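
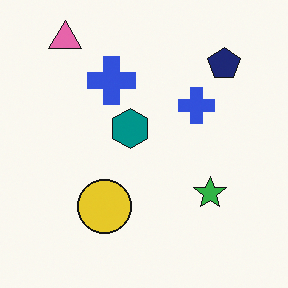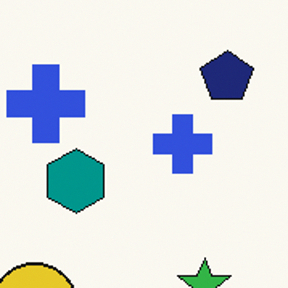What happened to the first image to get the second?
The second image is the first cropped slightly and scaled back up.

The visible shapes are larger and the field of view is narrower; shapes near the original edges may be partly or wholly outside the frame — a crop-and-rescale.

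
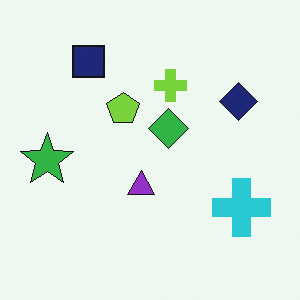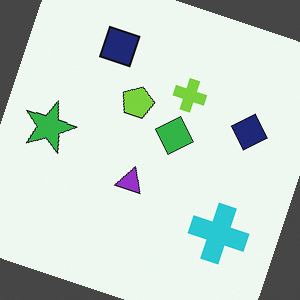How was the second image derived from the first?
This is the original image rotated clockwise by a clearly visible amount.

Every shape is tilted by the same angle and the image corners show triangular fill wedges — a whole-image rotation by a non-right angle.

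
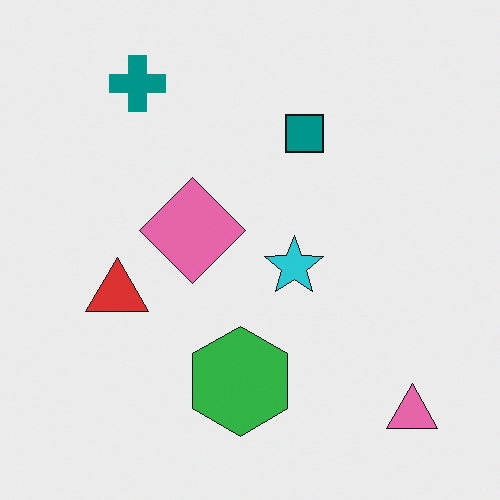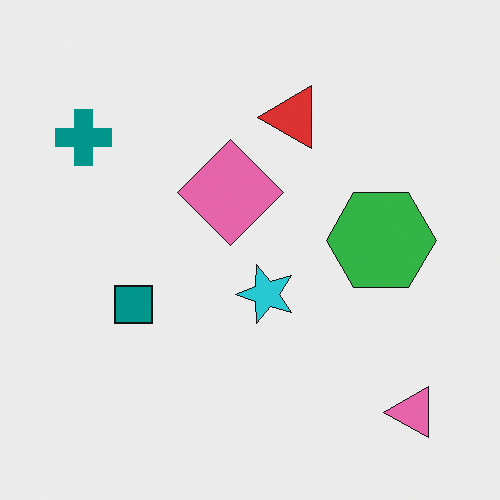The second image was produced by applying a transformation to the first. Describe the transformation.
This is the original image transposed (reflected across the top-left ↔ bottom-right diagonal).

Shapes have swapped their row and column positions — what was in the top-right is now in the bottom-left — a diagonal reflection.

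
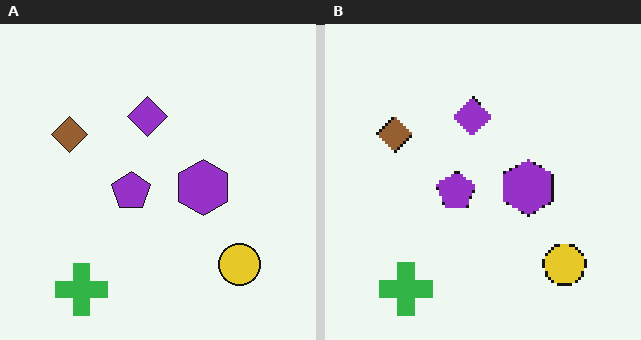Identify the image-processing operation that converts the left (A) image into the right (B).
The image was mildly pixelated.

Shapes are reduced to large square blocks; fine edges and outlines are lost — a downscale-then-upscale (mosaic) effect.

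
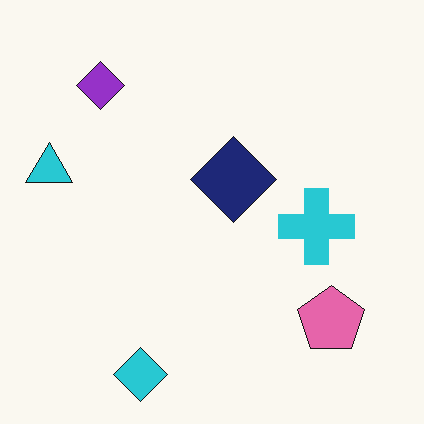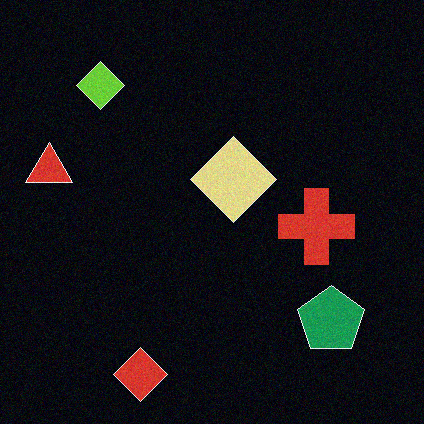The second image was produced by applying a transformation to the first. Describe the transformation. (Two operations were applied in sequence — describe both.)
The second image is the first color-inverted (negative), then degraded with light additive noise.

The light background has become dark and every shape's color is its complement — a photographic negative. Random speckle covers the whole image, including the flat background.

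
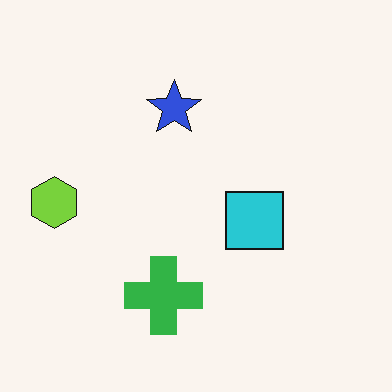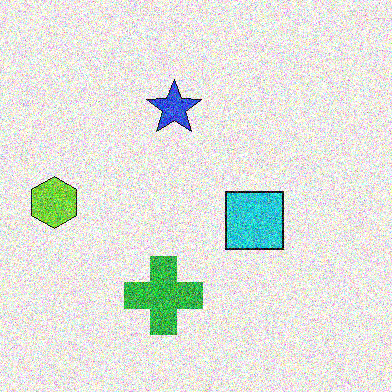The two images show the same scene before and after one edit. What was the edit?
This is the original image degraded with a thick layer of grain.

Random speckle covers the whole image, including the flat background.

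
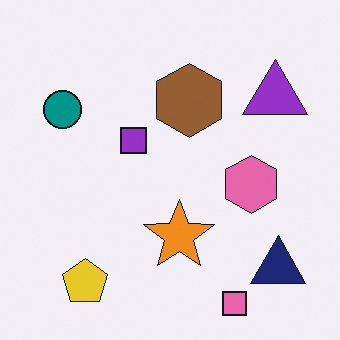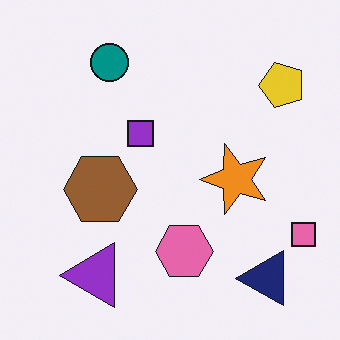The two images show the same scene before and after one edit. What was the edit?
This is the original image transposed (reflected across the top-left ↔ bottom-right diagonal).

Shapes have swapped their row and column positions — what was in the top-right is now in the bottom-left — a diagonal reflection.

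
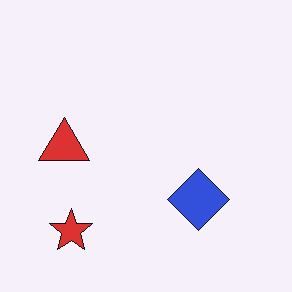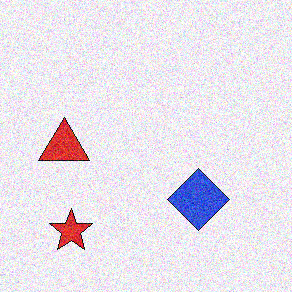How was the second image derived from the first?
It was degraded with visible gaussian noise.

Random speckle covers the whole image, including the flat background.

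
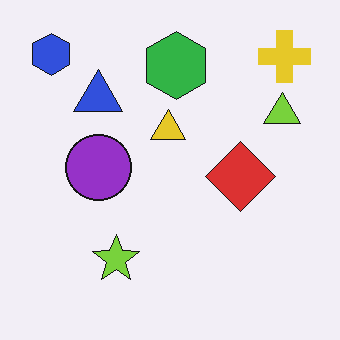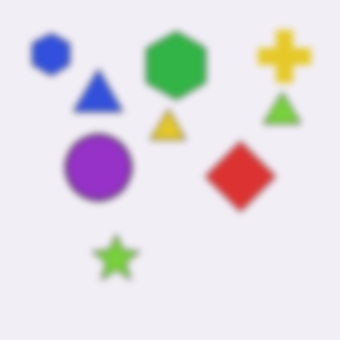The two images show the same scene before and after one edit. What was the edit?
The transformation is: noticeably gaussian-blurred.

Shape edges and outlines are uniformly softened across the whole image.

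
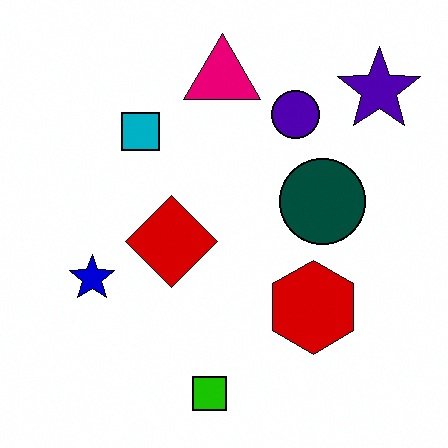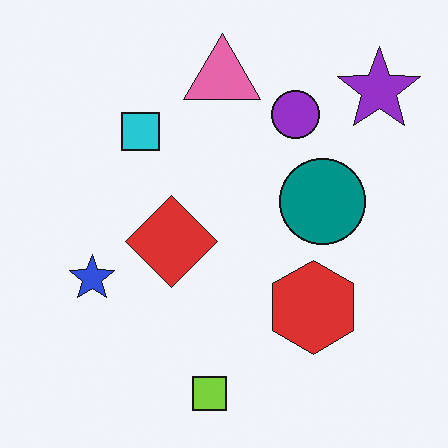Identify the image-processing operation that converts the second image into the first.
Boosted in contrast.

Tones are pushed away from mid-grey across the whole image — a global contrast change.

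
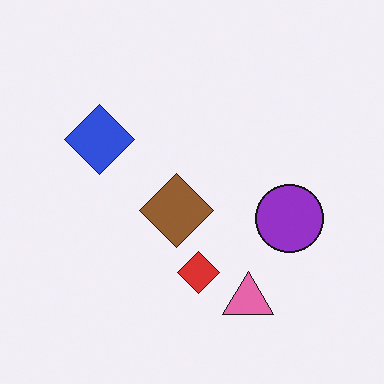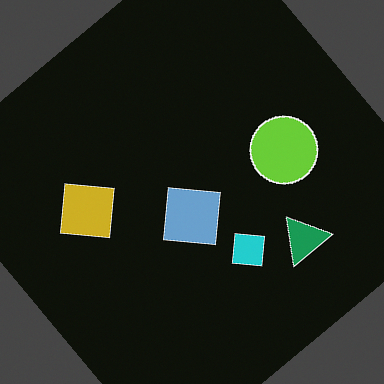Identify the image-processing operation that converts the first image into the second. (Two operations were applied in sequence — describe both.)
Color-inverted (negative), then rotated counter-clockwise by a large amount — several tens of degrees.

The light background has become dark and every shape's color is its complement — a photographic negative. Every shape is tilted by the same angle and the image corners show triangular fill wedges — a whole-image rotation by a non-right angle.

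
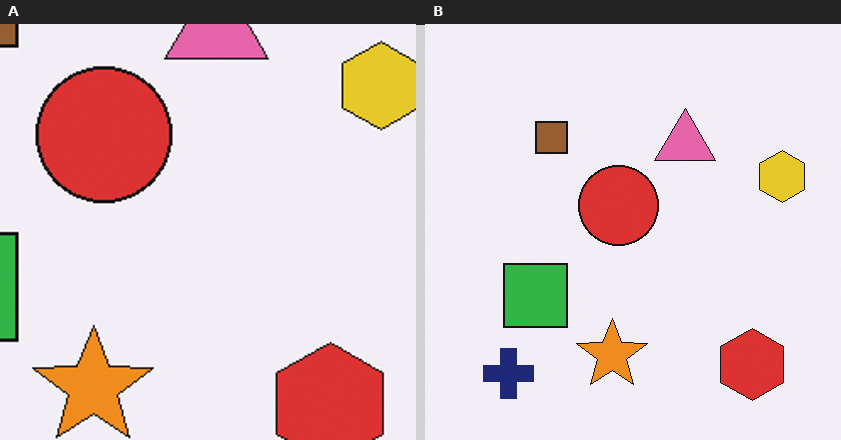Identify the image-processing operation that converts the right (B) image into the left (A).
The left (A) image is the right (B) cropped to a noticeably smaller region and rescaled.

The visible shapes are larger and the field of view is narrower; shapes near the original edges may be partly or wholly outside the frame — a crop-and-rescale.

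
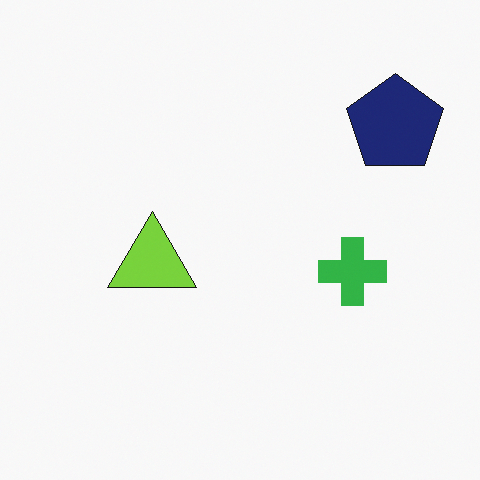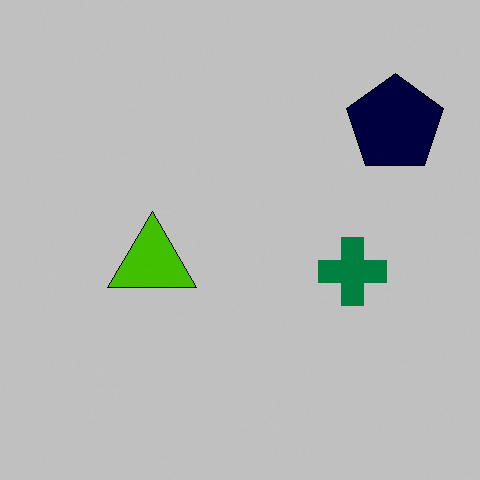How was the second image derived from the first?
Aggressively posterized.

Each flat color has snapped to a coarser quantized level — most visibly, the near-white background has dropped to a flat grey.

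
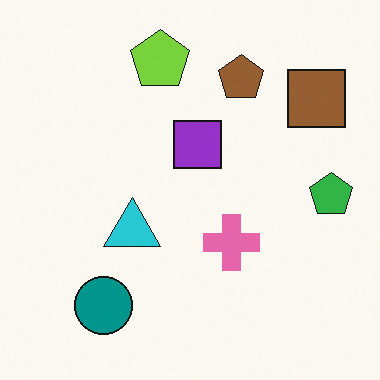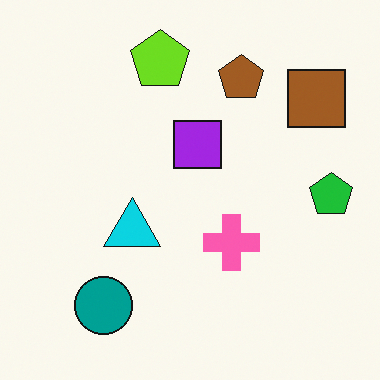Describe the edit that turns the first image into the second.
The second image is the first slightly oversaturated.

All colors are more vivid — a global saturation change.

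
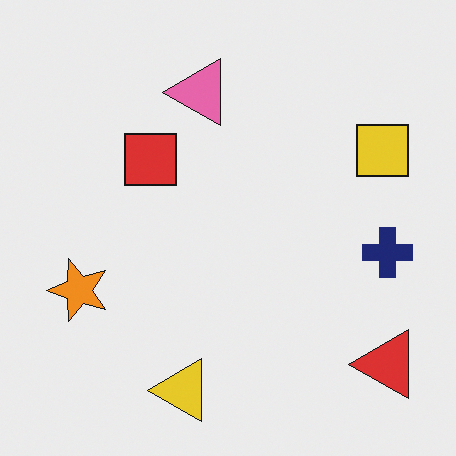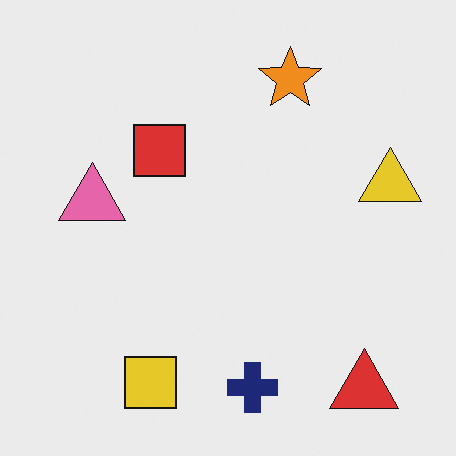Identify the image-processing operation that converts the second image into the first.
It was transposed (reflected across the top-left ↔ bottom-right diagonal).

Shapes have swapped their row and column positions — what was in the top-right is now in the bottom-left — a diagonal reflection.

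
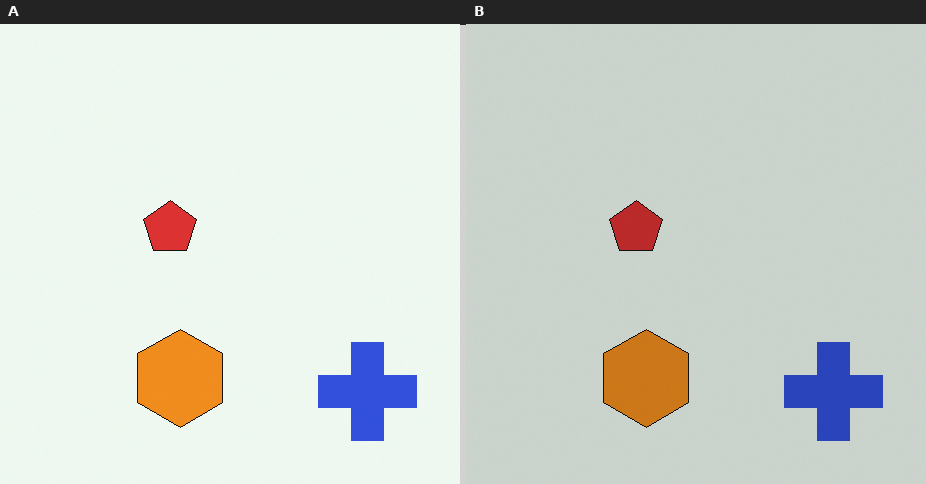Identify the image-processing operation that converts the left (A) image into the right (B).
The image was slightly darkened.

Every pixel — background and shapes alike — is uniformly darkened.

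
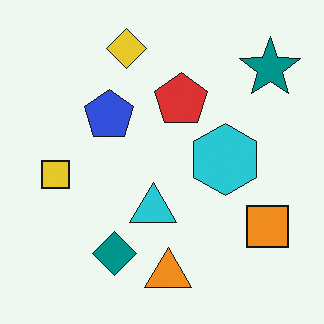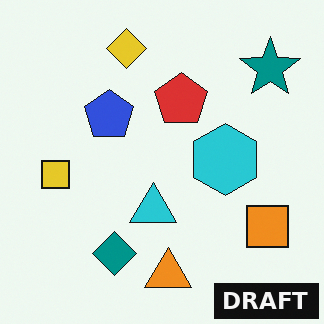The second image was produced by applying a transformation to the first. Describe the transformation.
The transformation is: watermarked with the text "DRAFT" in the lower-right corner.

A dark label reading "DRAFT" appears in the lower-right corner.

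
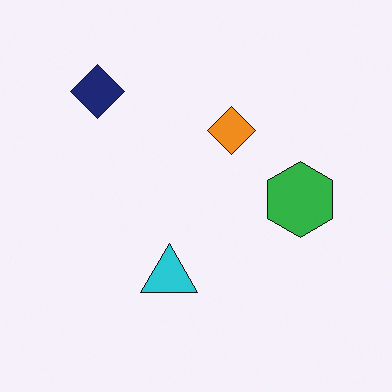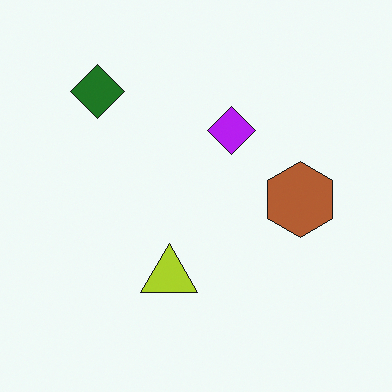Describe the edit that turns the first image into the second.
The transformation is: hue-shifted through roughly half the color wheel.

Every shape's color has rotated by the same amount around the hue wheel — a uniform hue shift.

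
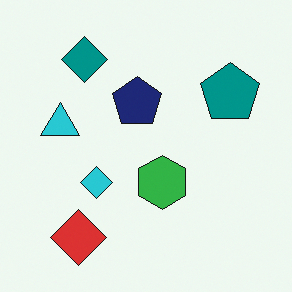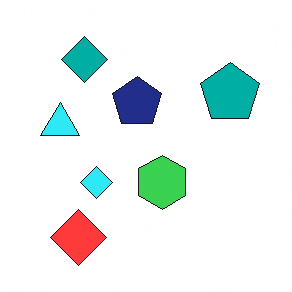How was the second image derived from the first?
It was brightened a little.

Every pixel — background and shapes alike — is uniformly brightened.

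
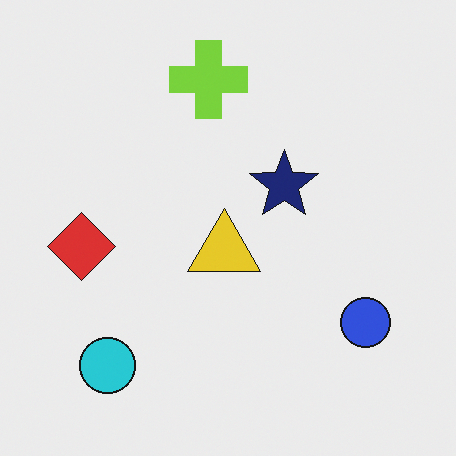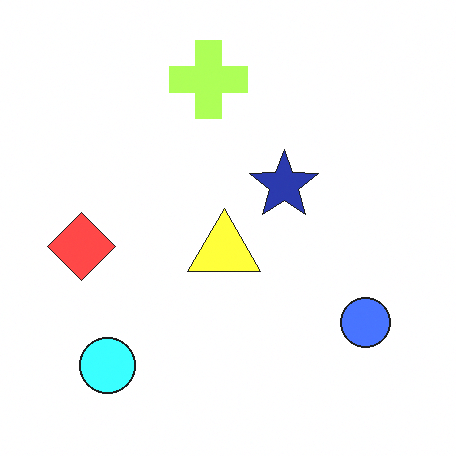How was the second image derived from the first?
The image was brightened a lot.

Every pixel — background and shapes alike — is uniformly brightened.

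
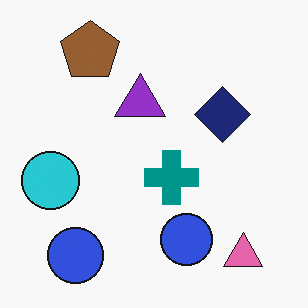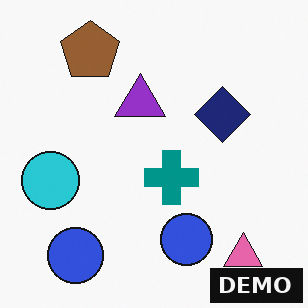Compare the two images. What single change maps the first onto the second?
The second image is the first watermarked with the text "DEMO" in the lower-right corner.

A dark label reading "DEMO" appears in the lower-right corner.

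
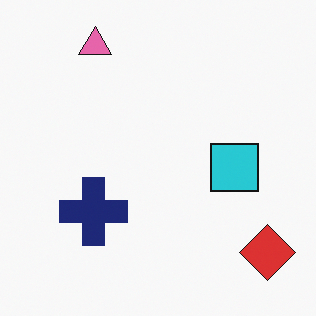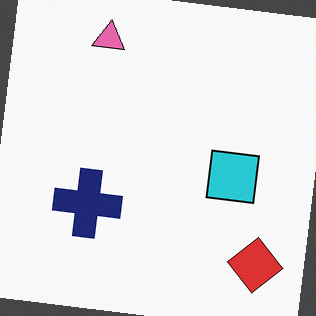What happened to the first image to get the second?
Rotated clockwise by a slight angle.

Every shape is tilted by the same angle and the image corners show triangular fill wedges — a whole-image rotation by a non-right angle.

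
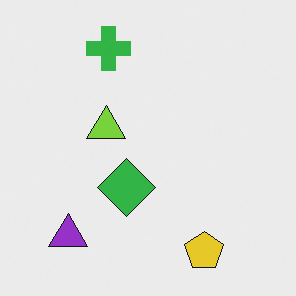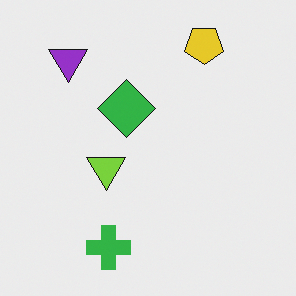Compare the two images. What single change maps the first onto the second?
It was flipped vertically (top ↔ bottom).

The yellow pentagon is in the bottom-right of the first image and the top-right of the second — shapes on opposite sides of the horizontal midline have swapped in a mirror flip.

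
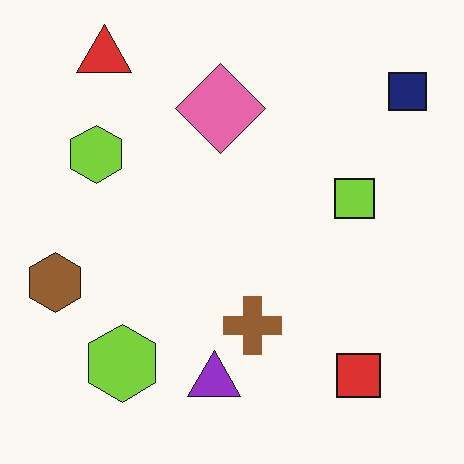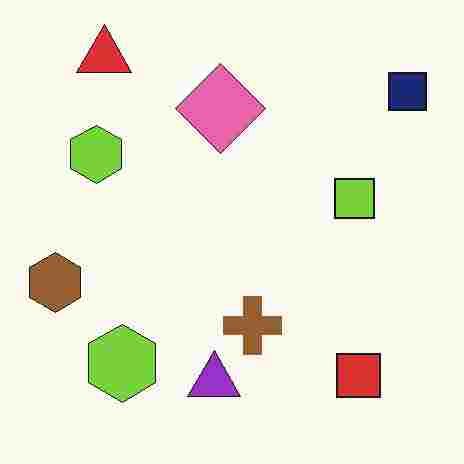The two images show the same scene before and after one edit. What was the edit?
This is the original image degraded with heavy JPEG compression.

Blocky 8×8 compression artifacts appear around shape edges and the flat background shows ringing — characteristic JPEG degradation.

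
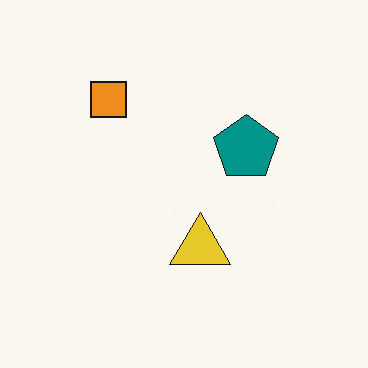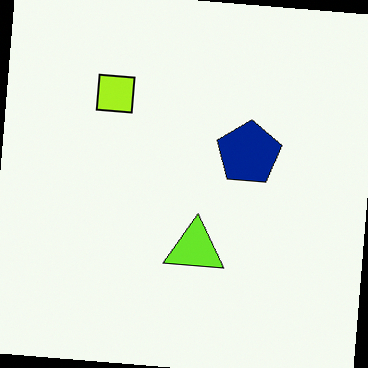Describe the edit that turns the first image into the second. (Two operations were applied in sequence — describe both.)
Rotated clockwise by a slight angle, then hue-shifted slightly.

Every shape is tilted by the same angle and the image corners show triangular fill wedges — a whole-image rotation by a non-right angle. Every shape's color has rotated by the same amount around the hue wheel — a uniform hue shift.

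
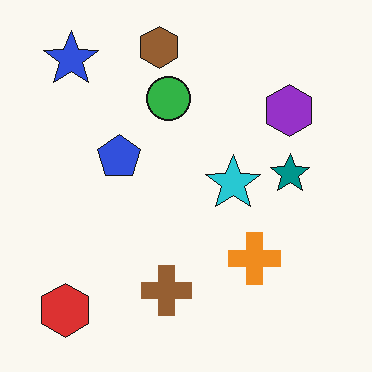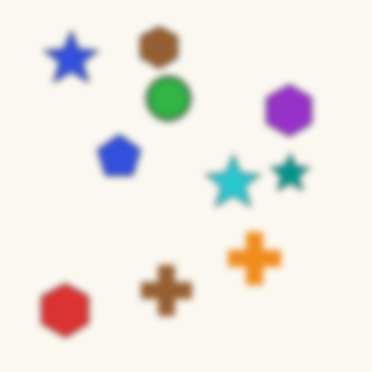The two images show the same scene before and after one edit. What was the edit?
It was noticeably gaussian-blurred.

Shape edges and outlines are uniformly softened across the whole image.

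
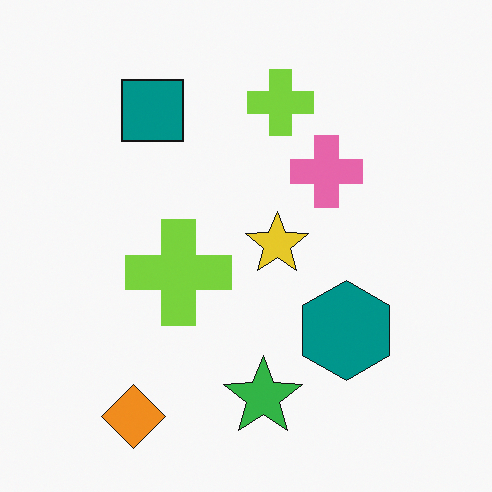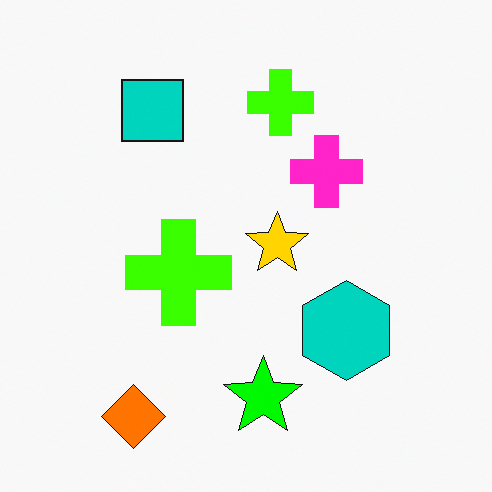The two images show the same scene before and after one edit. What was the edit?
It was made much more vivid (saturation change).

All colors are more vivid — a global saturation change.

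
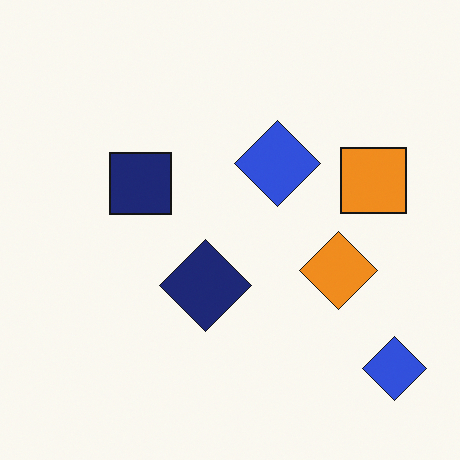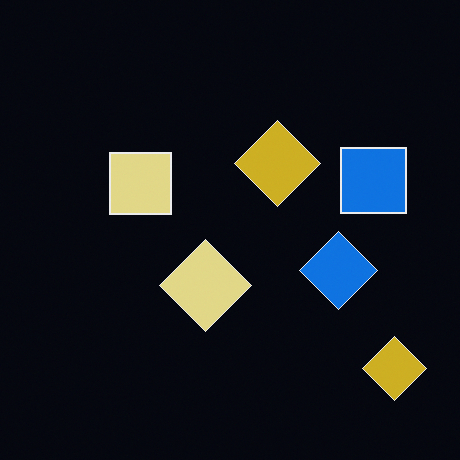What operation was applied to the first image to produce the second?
It was color-inverted (negative).

The light background has become dark and every shape's color is its complement — a photographic negative.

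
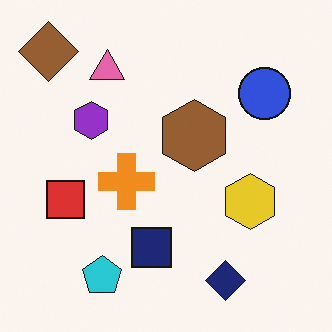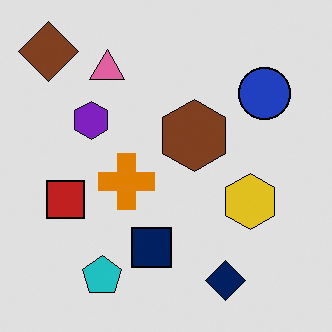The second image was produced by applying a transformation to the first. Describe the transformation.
This is the original image moderately posterized.

Each flat color has snapped to a coarser quantized level — most visibly, the near-white background has dropped to a flat grey.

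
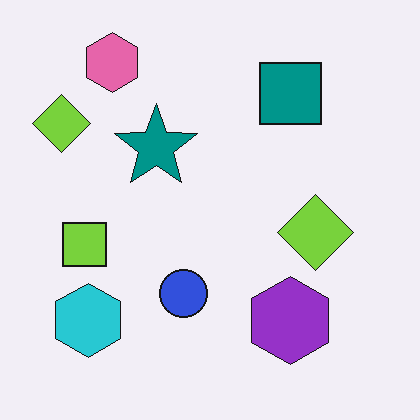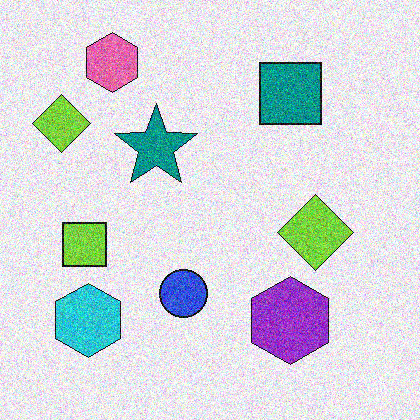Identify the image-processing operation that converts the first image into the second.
The transformation is: degraded with heavy additive noise.

Random speckle covers the whole image, including the flat background.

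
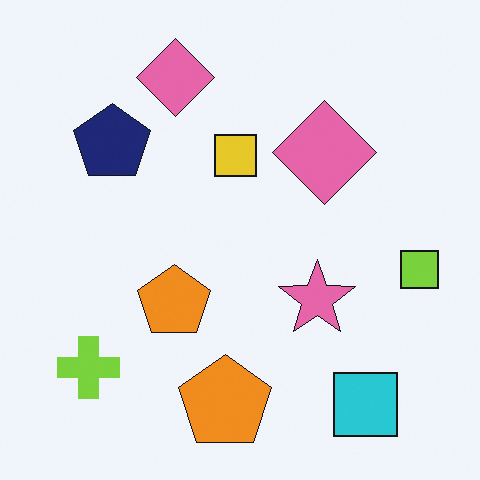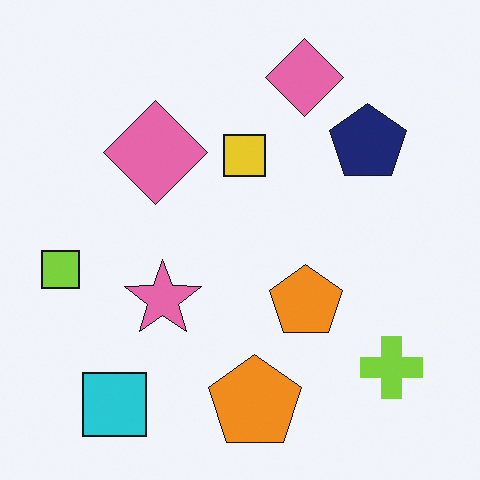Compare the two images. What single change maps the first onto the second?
The image was flipped horizontally (left ↔ right).

The lime square is in the right of the first image and the left of the second — shapes on opposite sides of the vertical midline have swapped in a mirror flip.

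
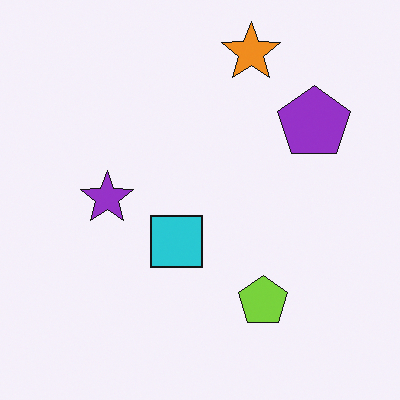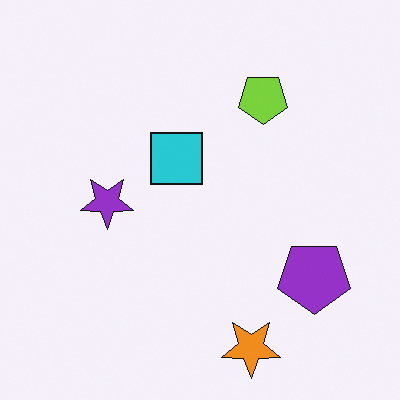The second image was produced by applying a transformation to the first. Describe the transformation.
Flipped vertically (top ↔ bottom).

The orange star is in the top of the first image and the bottom of the second — shapes on opposite sides of the horizontal midline have swapped in a mirror flip.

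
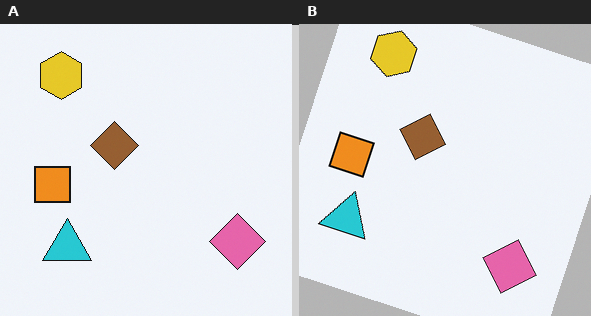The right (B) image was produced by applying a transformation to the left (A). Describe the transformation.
It was rotated clockwise by a clearly visible amount.

Every shape is tilted by the same angle and the image corners show triangular fill wedges — a whole-image rotation by a non-right angle.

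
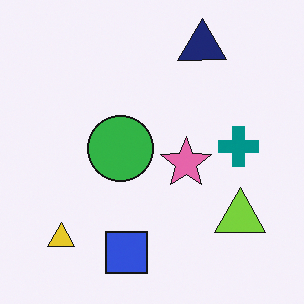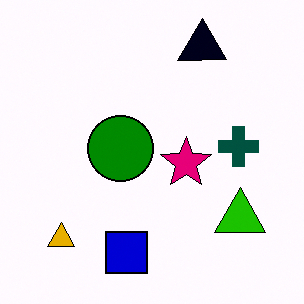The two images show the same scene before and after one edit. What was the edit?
Boosted in contrast.

Tones are pushed away from mid-grey across the whole image — a global contrast change.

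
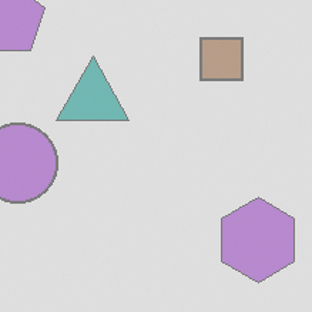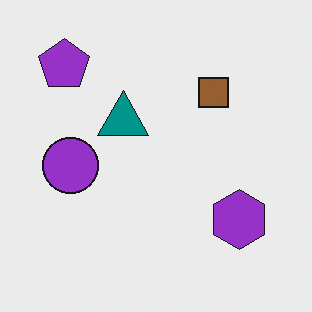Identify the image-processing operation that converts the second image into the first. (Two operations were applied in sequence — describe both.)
The transformation is: cropped slightly and scaled back up, then given much lower contrast.

The visible shapes are larger and the field of view is narrower; shapes near the original edges may be partly or wholly outside the frame — a crop-and-rescale. Tones are pushed toward mid-grey across the whole image — a global contrast change.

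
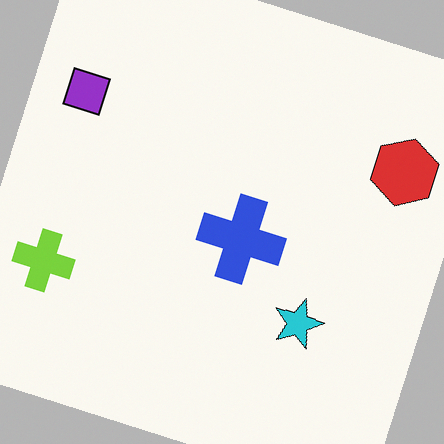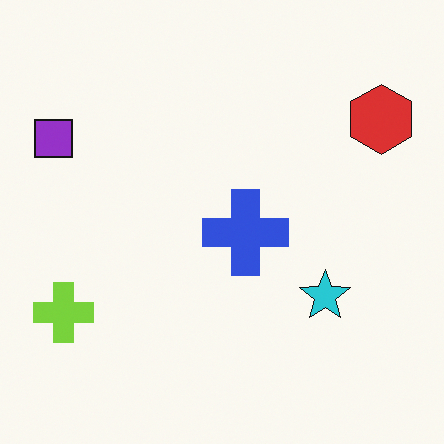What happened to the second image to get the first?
The transformation is: rotated clockwise by a moderate amount.

Every shape is tilted by the same angle and the image corners show triangular fill wedges — a whole-image rotation by a non-right angle.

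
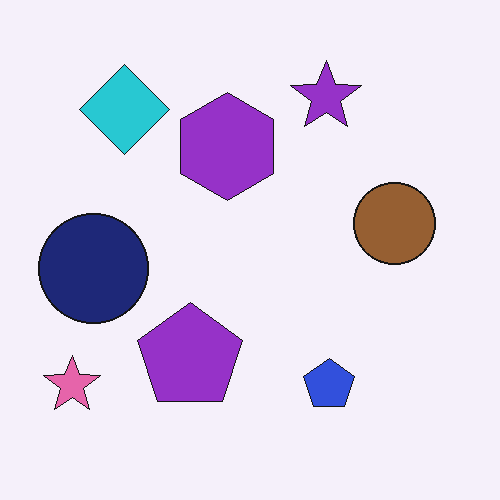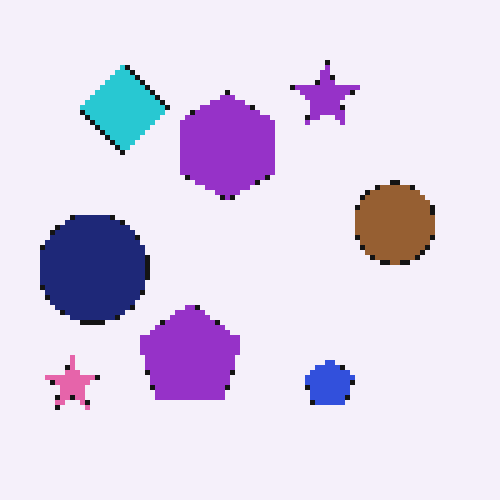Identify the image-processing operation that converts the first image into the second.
It was mildly pixelated.

Shapes are reduced to large square blocks; fine edges and outlines are lost — a downscale-then-upscale (mosaic) effect.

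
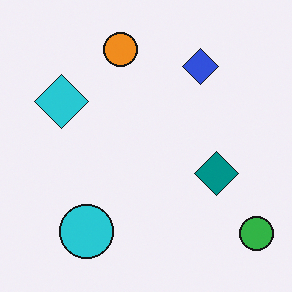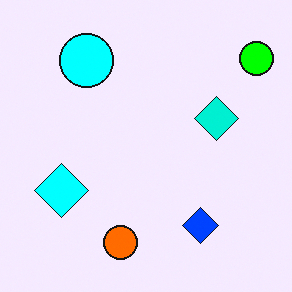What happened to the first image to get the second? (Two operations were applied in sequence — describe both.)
The image was made much more vivid (saturation change), then flipped vertically (top ↔ bottom).

All colors are more vivid — a global saturation change. The orange circle is in the top of the first image and the bottom of the second — shapes on opposite sides of the horizontal midline have swapped in a mirror flip.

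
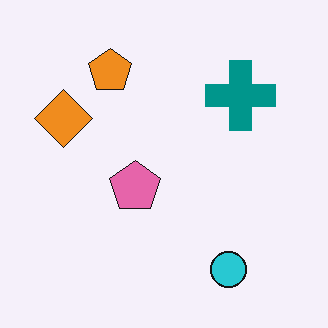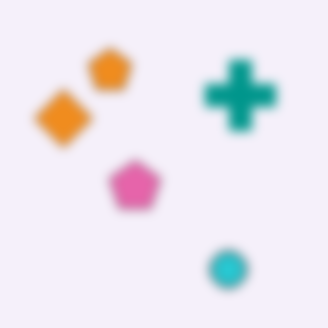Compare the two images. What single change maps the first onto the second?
The transformation is: strongly gaussian-blurred.

Shape edges and outlines are uniformly softened across the whole image.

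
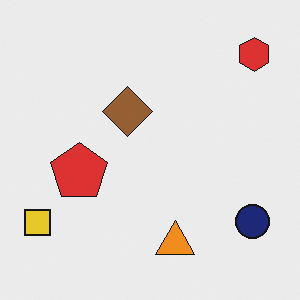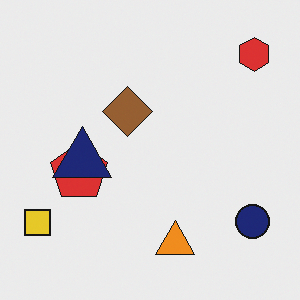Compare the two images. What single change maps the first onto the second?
The image was overlaid with an additional navy triangle.

A navy triangle appears in the second image that is absent from the first.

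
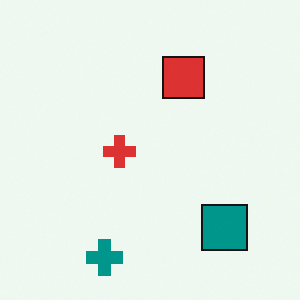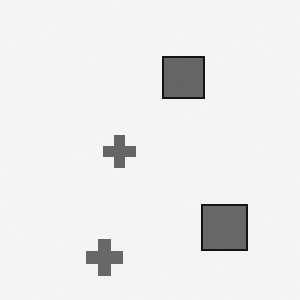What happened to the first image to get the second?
This is the original image converted to grayscale.

All color is removed — every shape is now a shade of grey.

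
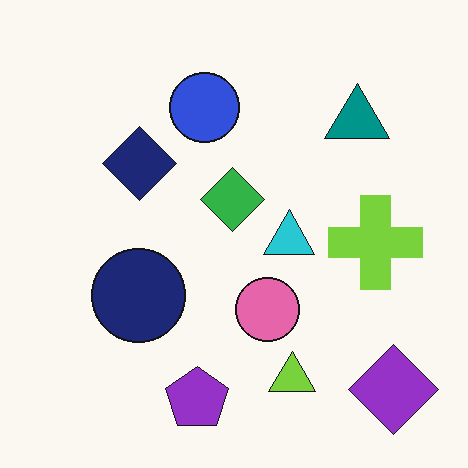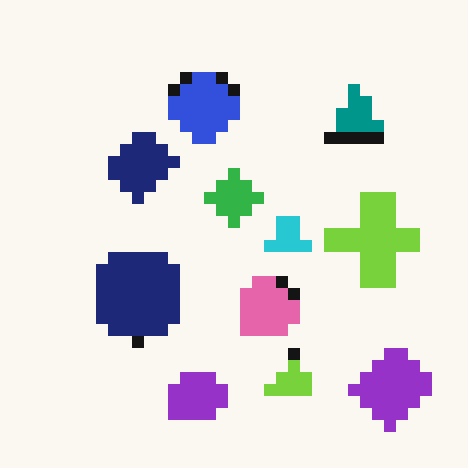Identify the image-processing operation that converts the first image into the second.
It was heavily pixelated into large blocks.

Shapes are reduced to large square blocks; fine edges and outlines are lost — a downscale-then-upscale (mosaic) effect.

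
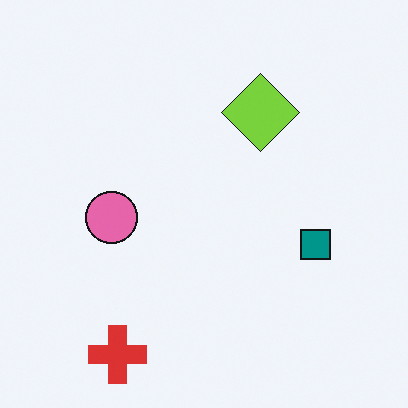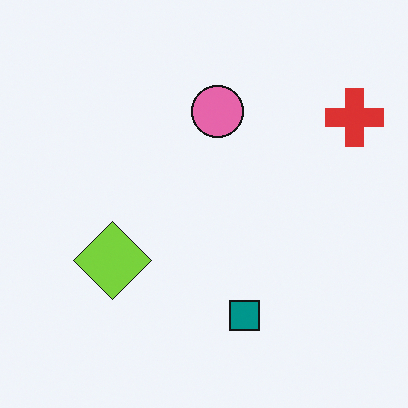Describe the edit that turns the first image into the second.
This is the original image transposed (reflected across the top-left ↔ bottom-right diagonal).

Shapes have swapped their row and column positions — what was in the top-right is now in the bottom-left — a diagonal reflection.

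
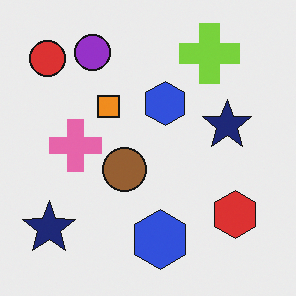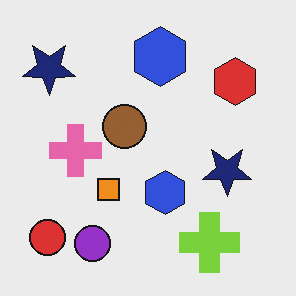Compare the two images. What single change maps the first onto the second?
The transformation is: flipped vertically (top ↔ bottom).

The purple circle is in the top-left of the first image and the bottom-left of the second — shapes on opposite sides of the horizontal midline have swapped in a mirror flip.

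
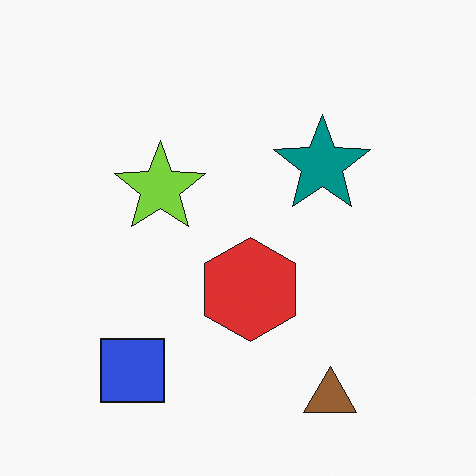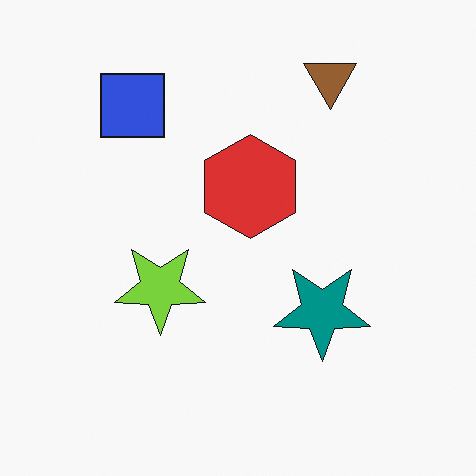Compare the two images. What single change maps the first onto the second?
It was flipped vertically (top ↔ bottom).

The brown triangle is in the bottom-right of the first image and the top-right of the second — shapes on opposite sides of the horizontal midline have swapped in a mirror flip.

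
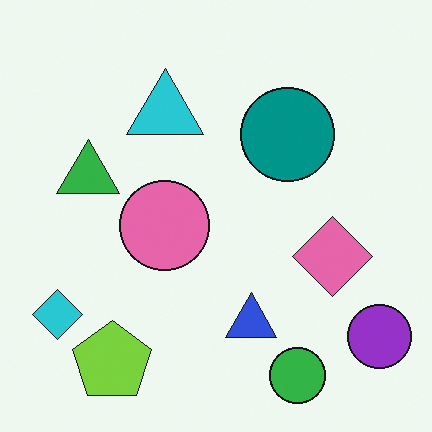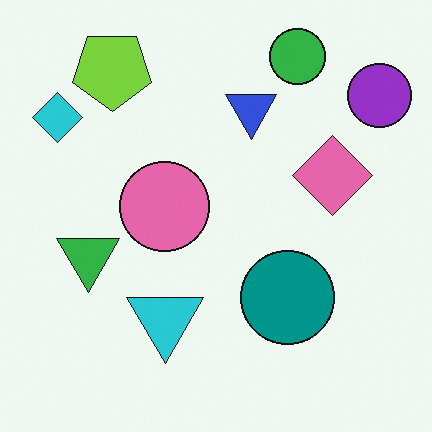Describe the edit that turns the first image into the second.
The second image is the first flipped vertically (top ↔ bottom).

The green circle is in the bottom-right of the first image and the top-right of the second — shapes on opposite sides of the horizontal midline have swapped in a mirror flip.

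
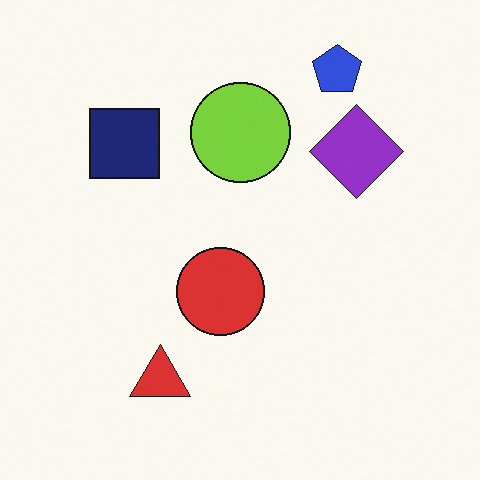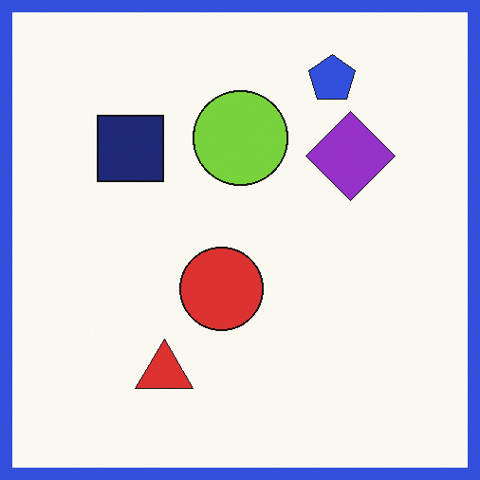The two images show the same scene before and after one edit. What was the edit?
The image was framed with a blue border.

A solid blue frame runs around the edge of the second image, with the content slightly shrunk inside it.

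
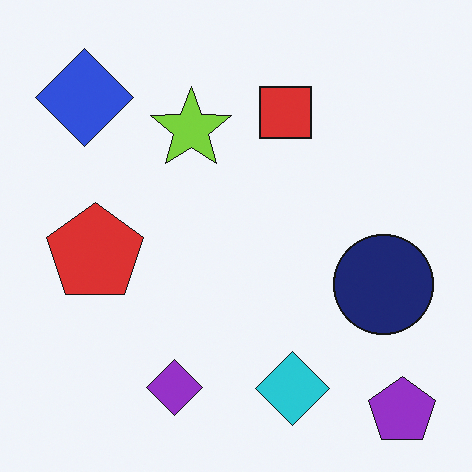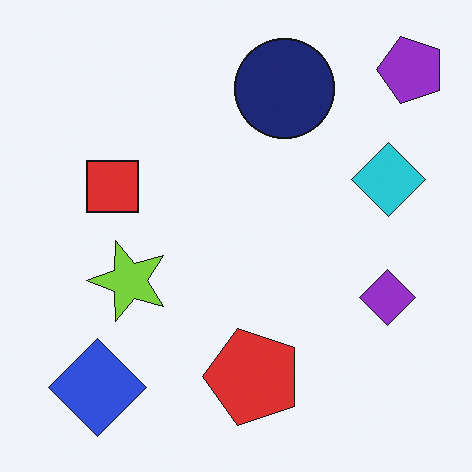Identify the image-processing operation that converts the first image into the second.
Rotated 90° counter-clockwise.

The purple pentagon sits in the bottom-right of the first image and the top-right of the second — consistent with a whole-image 90° counter-clockwise rotation.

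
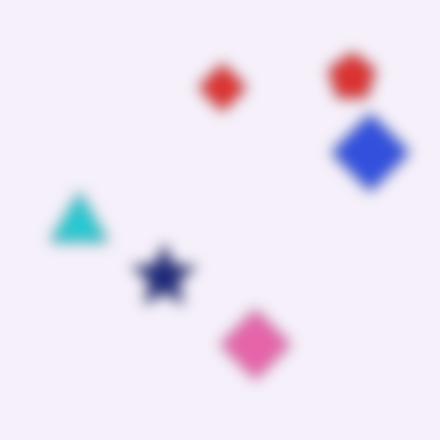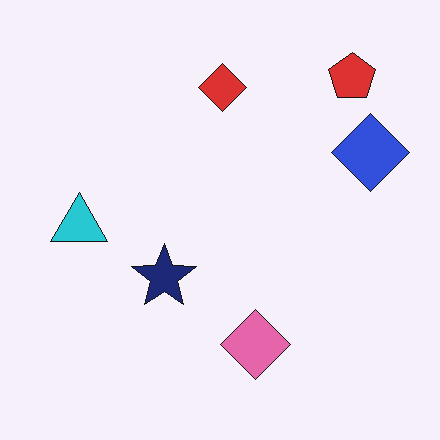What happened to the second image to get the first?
The first image is the second strongly gaussian-blurred.

Shape edges and outlines are uniformly softened across the whole image.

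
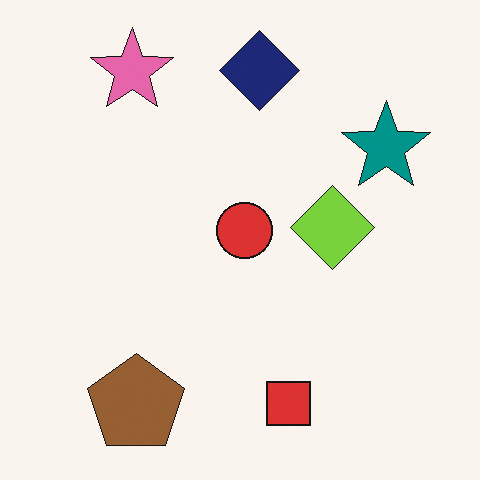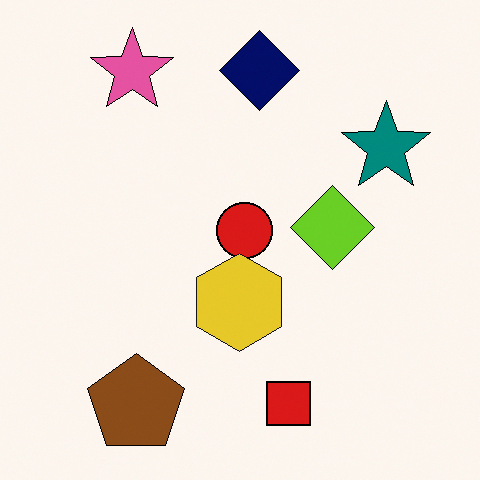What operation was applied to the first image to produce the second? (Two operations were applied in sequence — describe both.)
This is the original image given slightly increased contrast, then overlaid with an additional yellow hexagon.

Tones are pushed away from mid-grey across the whole image — a global contrast change. A yellow hexagon appears in the second image that is absent from the first.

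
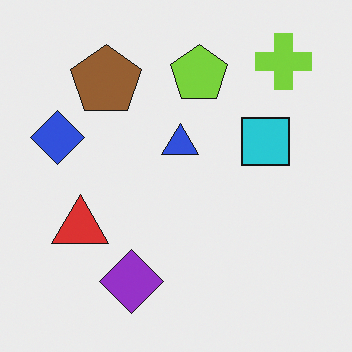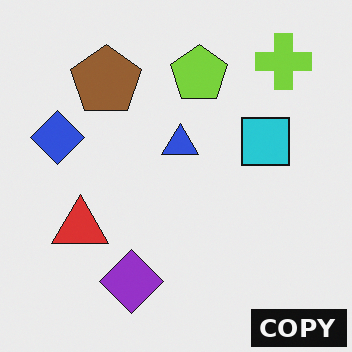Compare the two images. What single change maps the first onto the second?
It was watermarked with the text "COPY" in the lower-right corner.

A dark label reading "COPY" appears in the lower-right corner.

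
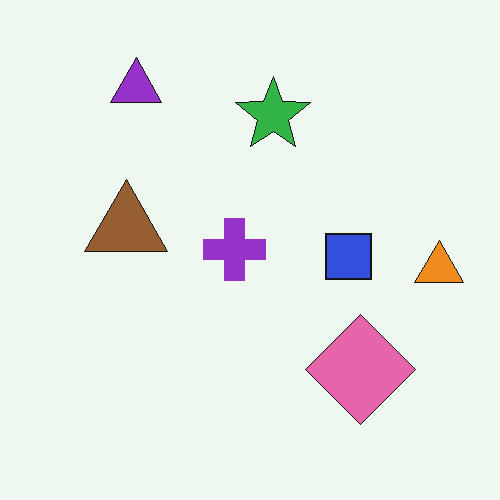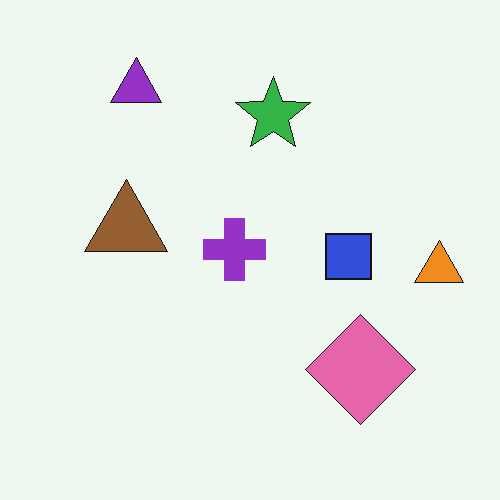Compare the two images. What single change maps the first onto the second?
It was JPEG-compressed with visible artifacts.

Blocky 8×8 compression artifacts appear around shape edges and the flat background shows ringing — characteristic JPEG degradation.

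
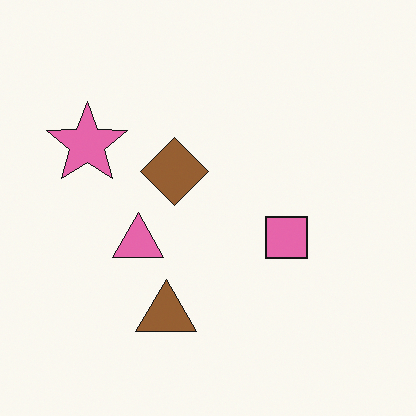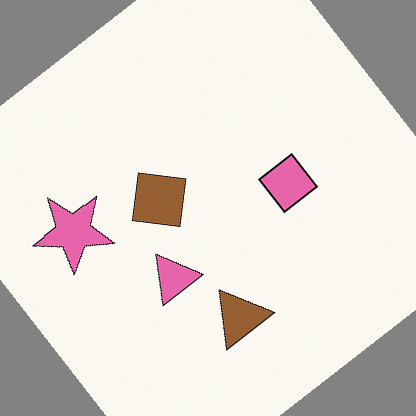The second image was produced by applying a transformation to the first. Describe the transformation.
It was rotated counter-clockwise by a large amount — several tens of degrees.

Every shape is tilted by the same angle and the image corners show triangular fill wedges — a whole-image rotation by a non-right angle.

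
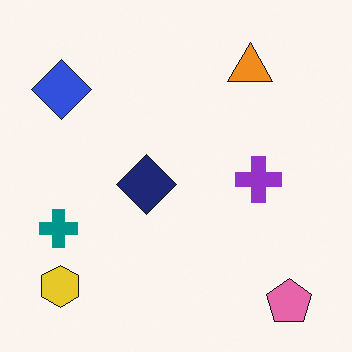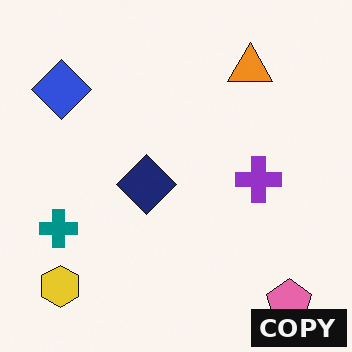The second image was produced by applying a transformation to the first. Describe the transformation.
The second image is the first watermarked with the text "COPY" in the lower-right corner.

A dark label reading "COPY" appears in the lower-right corner.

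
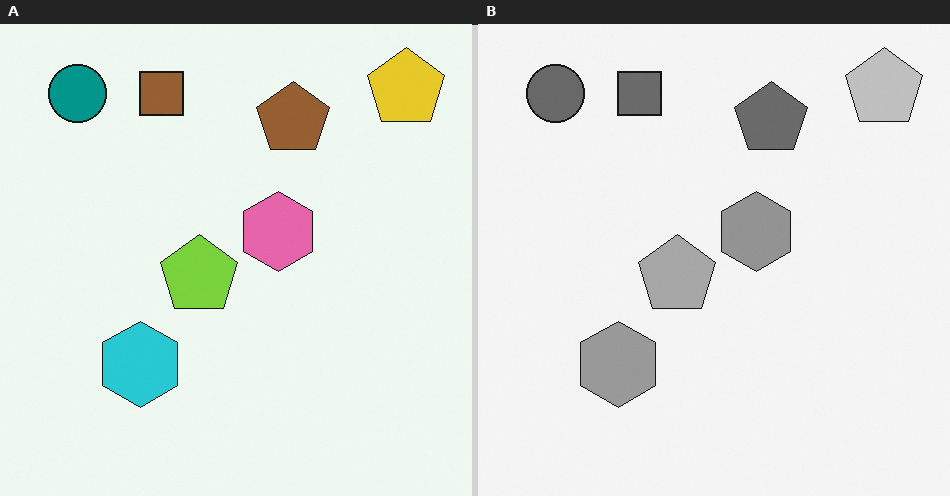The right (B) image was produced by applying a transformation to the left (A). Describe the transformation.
The right (B) image is the left (A) converted to grayscale.

All color is removed — every shape is now a shade of grey.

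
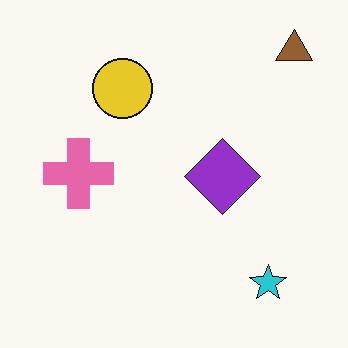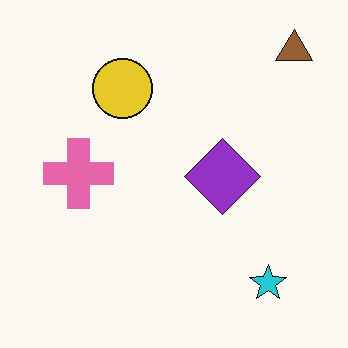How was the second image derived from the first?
It was given moderate JPEG compression.

Blocky 8×8 compression artifacts appear around shape edges and the flat background shows ringing — characteristic JPEG degradation.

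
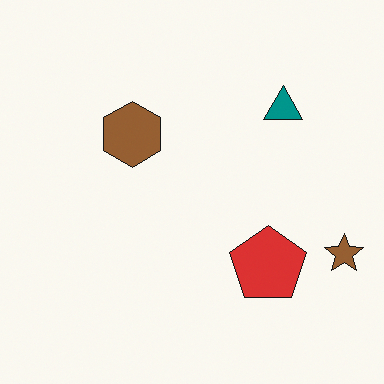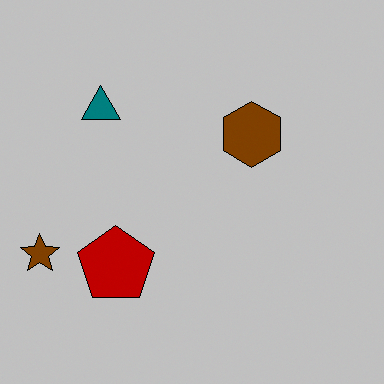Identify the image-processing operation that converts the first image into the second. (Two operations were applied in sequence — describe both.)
It was heavily posterized to just a handful of flat colors, then flipped horizontally (left ↔ right).

Each flat color has snapped to a coarser quantized level — most visibly, the near-white background has dropped to a flat grey. The brown star is in the right of the first image and the left of the second — shapes on opposite sides of the vertical midline have swapped in a mirror flip.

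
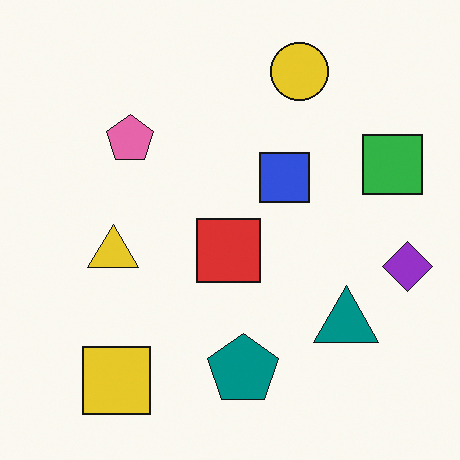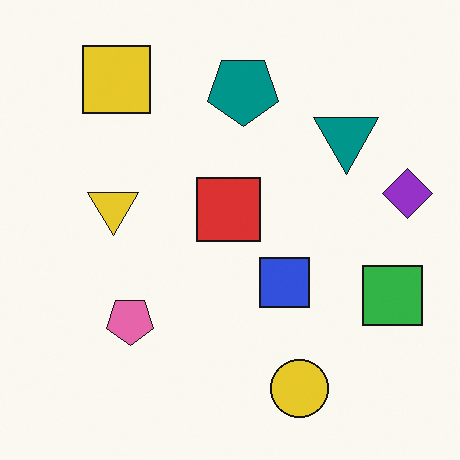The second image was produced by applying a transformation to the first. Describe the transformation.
This is the original image flipped vertically (top ↔ bottom).

The yellow circle is in the top of the first image and the bottom of the second — shapes on opposite sides of the horizontal midline have swapped in a mirror flip.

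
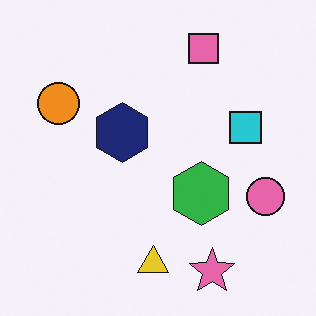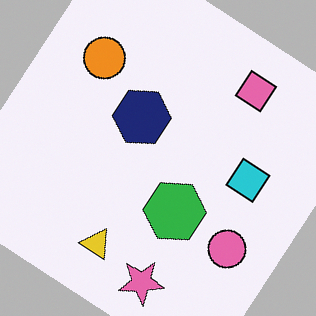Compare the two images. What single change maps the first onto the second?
The second image is the first rotated clockwise by a large amount — several tens of degrees.

Every shape is tilted by the same angle and the image corners show triangular fill wedges — a whole-image rotation by a non-right angle.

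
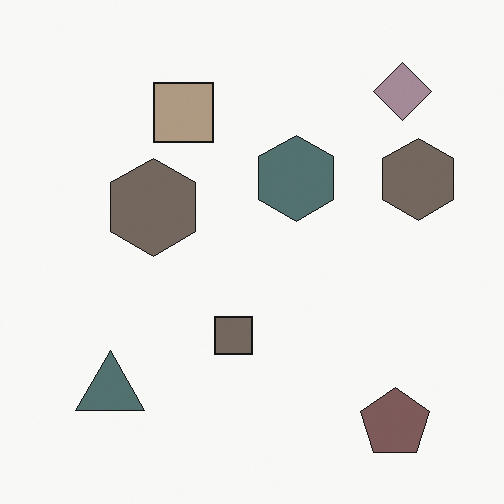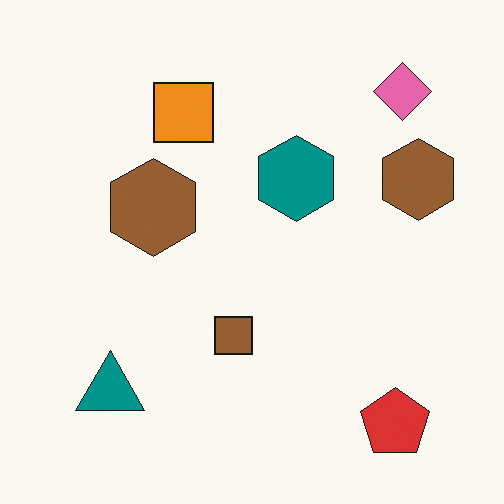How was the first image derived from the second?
The image was heavily desaturated.

All colors are more muted and greyish — a global saturation change.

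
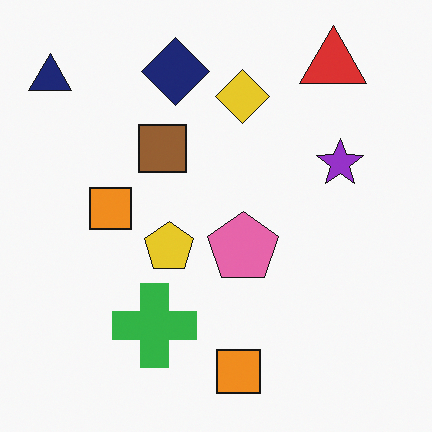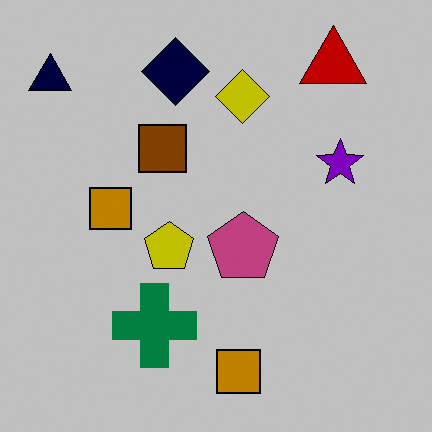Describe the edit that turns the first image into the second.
The image was heavily posterized to just a handful of flat colors.

Each flat color has snapped to a coarser quantized level — most visibly, the near-white background has dropped to a flat grey.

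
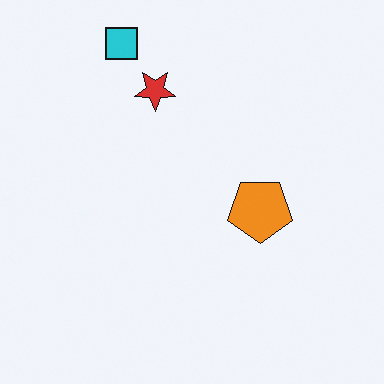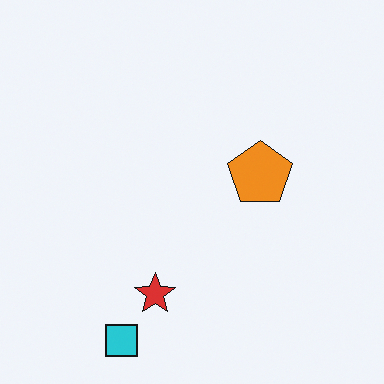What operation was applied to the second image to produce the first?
This is the original image flipped vertically (top ↔ bottom).

The cyan square is in the bottom-left of the second image and the top-left of the first — shapes on opposite sides of the horizontal midline have swapped in a mirror flip.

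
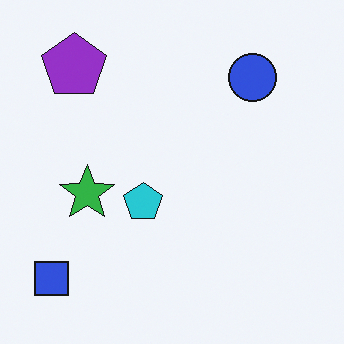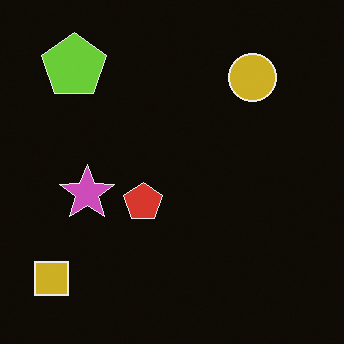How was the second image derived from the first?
This is the original image color-inverted (negative).

The light background has become dark and every shape's color is its complement — a photographic negative.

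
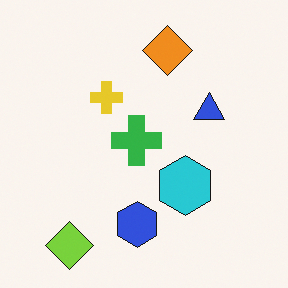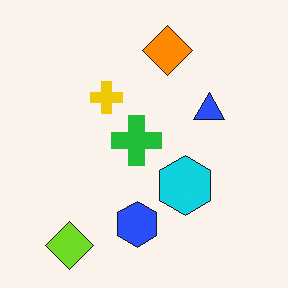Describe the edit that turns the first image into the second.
The transformation is: slightly oversaturated.

All colors are more vivid — a global saturation change.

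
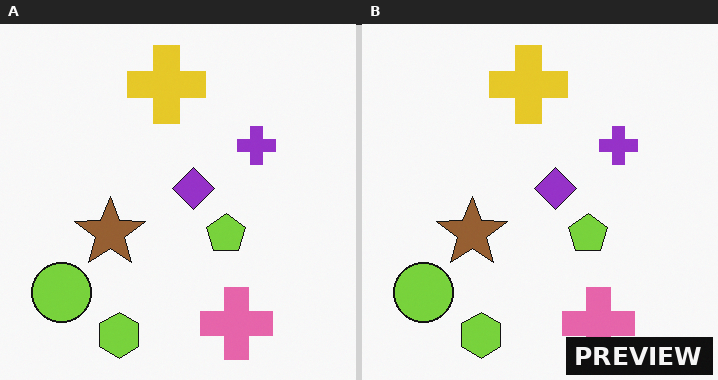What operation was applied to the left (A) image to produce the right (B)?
The right (B) image is the left (A) watermarked with the text "PREVIEW" in the lower-right corner.

A dark label reading "PREVIEW" appears in the lower-right corner.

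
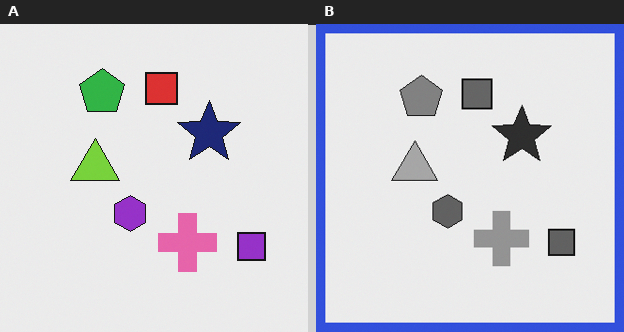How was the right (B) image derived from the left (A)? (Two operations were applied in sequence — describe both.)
Converted to grayscale, then framed with a blue border.

All color is removed — every shape is now a shade of grey. A solid blue frame runs around the edge of the right (B) image, with the content slightly shrunk inside it.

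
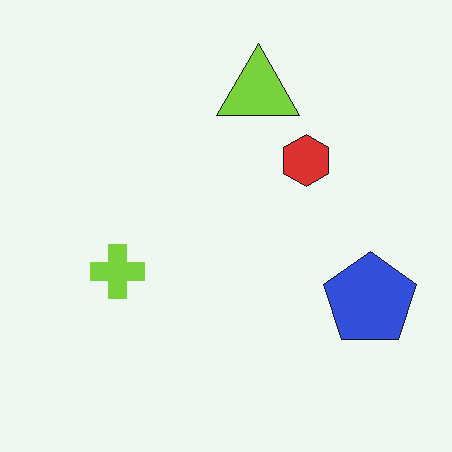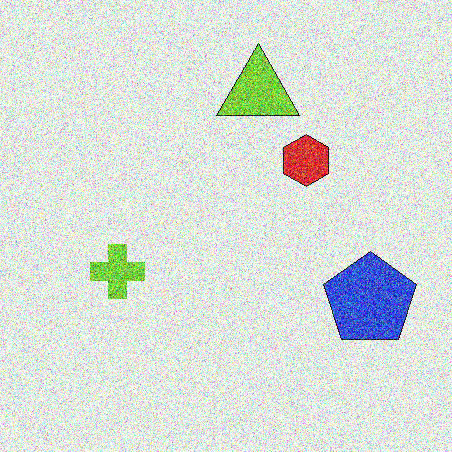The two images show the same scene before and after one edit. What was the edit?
Degraded with strong gaussian noise.

Random speckle covers the whole image, including the flat background.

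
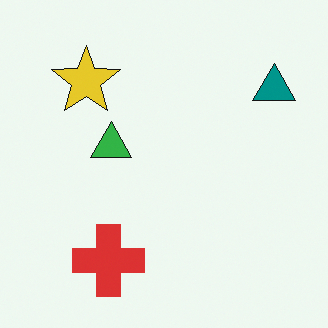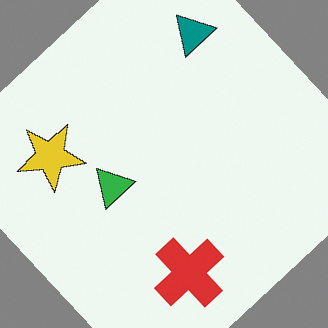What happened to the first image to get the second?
The transformation is: rotated counter-clockwise by a large amount — several tens of degrees.

Every shape is tilted by the same angle and the image corners show triangular fill wedges — a whole-image rotation by a non-right angle.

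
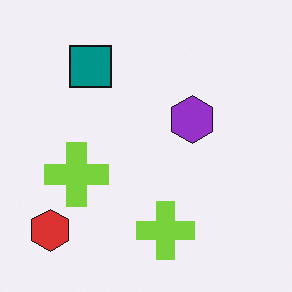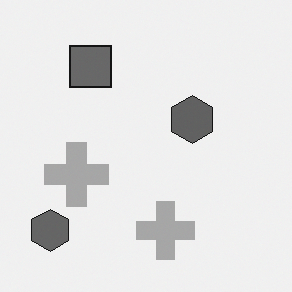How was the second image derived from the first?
The transformation is: converted to grayscale.

All color is removed — every shape is now a shade of grey.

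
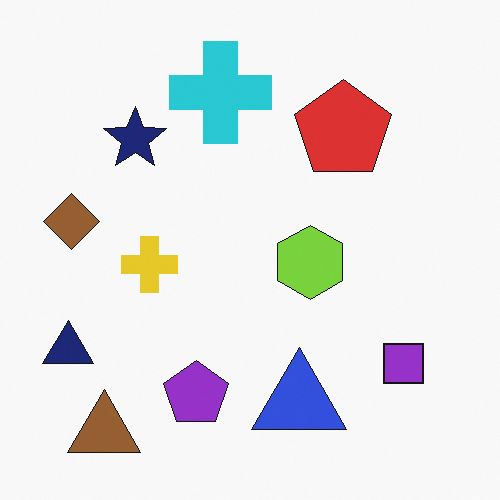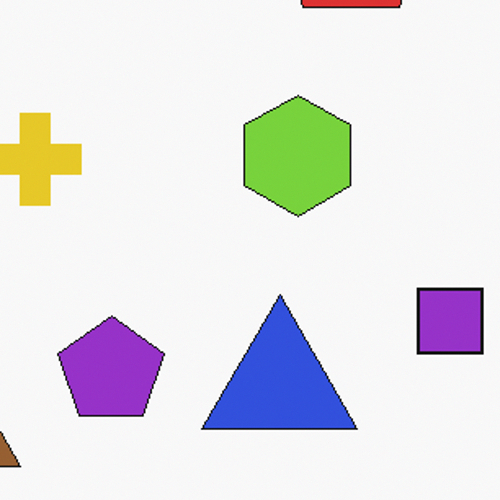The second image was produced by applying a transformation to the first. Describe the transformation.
The second image is the first cropped tightly and scaled back up.

The visible shapes are larger and the field of view is narrower; shapes near the original edges may be partly or wholly outside the frame — a crop-and-rescale.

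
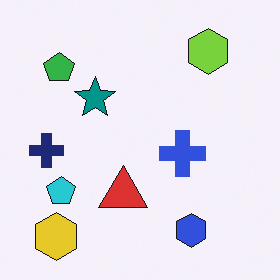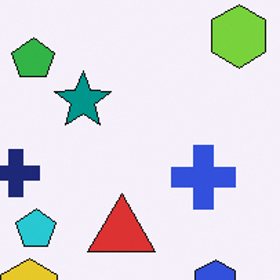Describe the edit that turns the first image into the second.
It was cropped slightly and scaled back up.

The visible shapes are larger and the field of view is narrower; shapes near the original edges may be partly or wholly outside the frame — a crop-and-rescale.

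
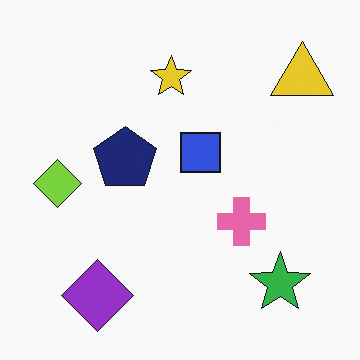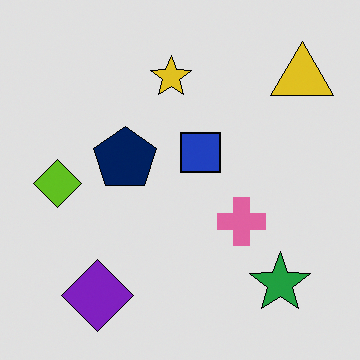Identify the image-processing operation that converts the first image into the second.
It was posterized to a reduced palette.

Each flat color has snapped to a coarser quantized level — most visibly, the near-white background has dropped to a flat grey.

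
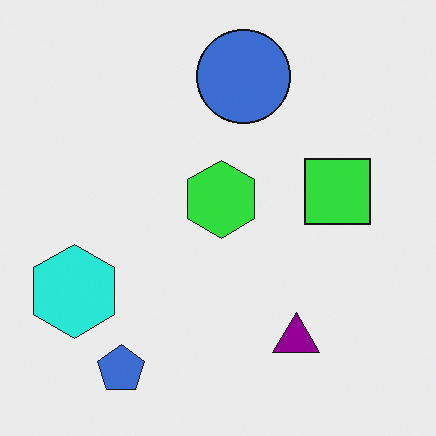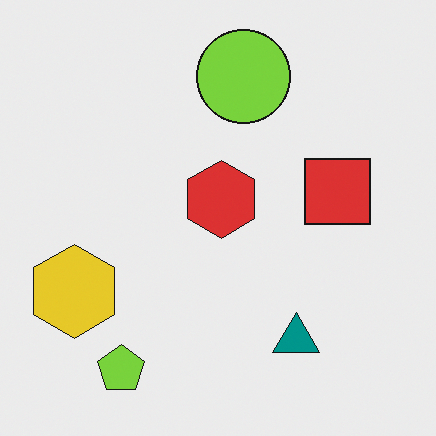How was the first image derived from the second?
The image was hue-shifted through roughly a third of the color wheel.

Every shape's color has rotated by the same amount around the hue wheel — a uniform hue shift.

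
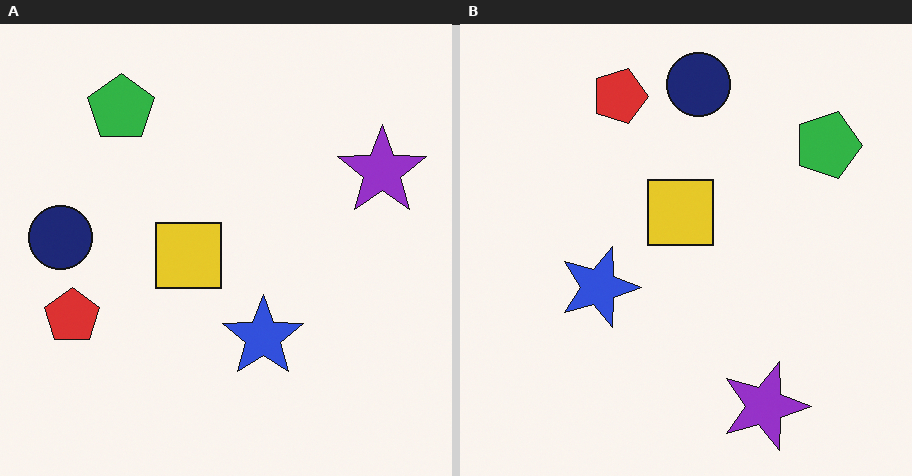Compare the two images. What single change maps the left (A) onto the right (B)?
Rotated 90° clockwise.

The green pentagon sits in the top-left of the left (A) image and the top-right of the right (B) — consistent with a whole-image 90° clockwise rotation.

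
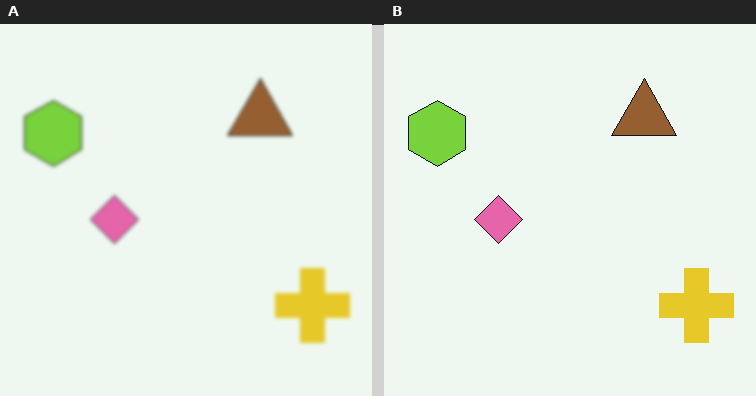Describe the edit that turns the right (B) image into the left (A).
The transformation is: lightly blurred.

Shape edges and outlines are uniformly softened across the whole image.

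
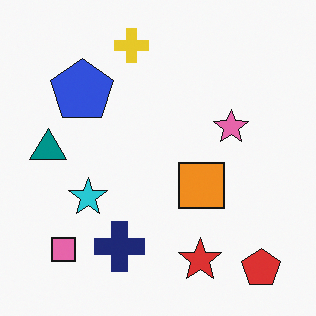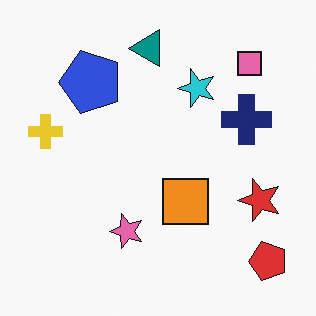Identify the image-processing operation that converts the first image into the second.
The second image is the first transposed (reflected across the top-left ↔ bottom-right diagonal).

Shapes have swapped their row and column positions — what was in the top-right is now in the bottom-left — a diagonal reflection.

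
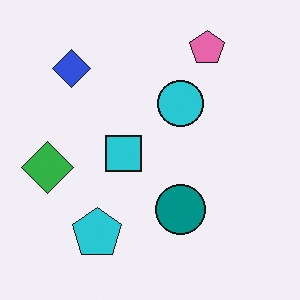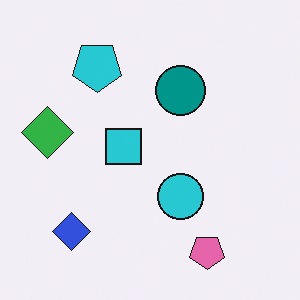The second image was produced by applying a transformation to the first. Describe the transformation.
This is the original image flipped vertically (top ↔ bottom).

The pink pentagon is in the top-right of the first image and the bottom-right of the second — shapes on opposite sides of the horizontal midline have swapped in a mirror flip.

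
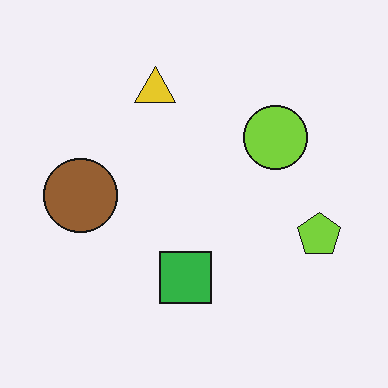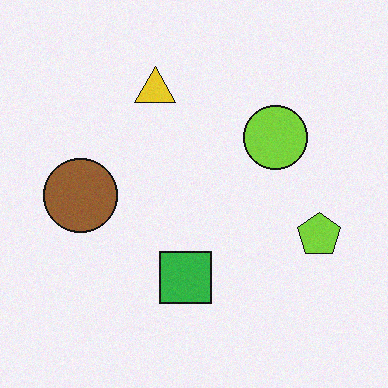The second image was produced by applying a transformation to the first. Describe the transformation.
This is the original image degraded with light additive noise.

Random speckle covers the whole image, including the flat background.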